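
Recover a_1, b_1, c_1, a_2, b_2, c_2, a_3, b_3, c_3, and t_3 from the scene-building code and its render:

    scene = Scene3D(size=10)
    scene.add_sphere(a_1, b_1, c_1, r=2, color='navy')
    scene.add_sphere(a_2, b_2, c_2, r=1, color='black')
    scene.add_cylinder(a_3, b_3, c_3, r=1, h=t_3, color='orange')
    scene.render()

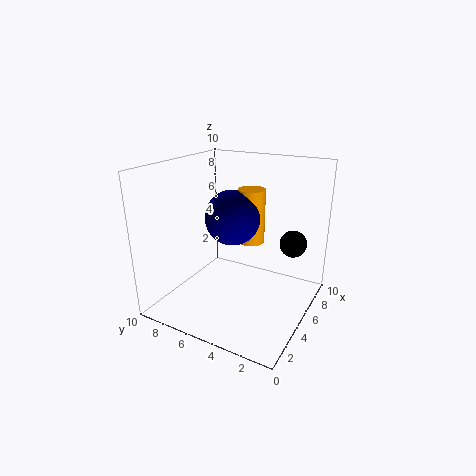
a_1 = 6, b_1 = 6, c_1 = 6, a_2 = 8, b_2 = 2, c_2 = 4, a_3 = 7, b_3 = 5, c_3 = 4, t_3 = 4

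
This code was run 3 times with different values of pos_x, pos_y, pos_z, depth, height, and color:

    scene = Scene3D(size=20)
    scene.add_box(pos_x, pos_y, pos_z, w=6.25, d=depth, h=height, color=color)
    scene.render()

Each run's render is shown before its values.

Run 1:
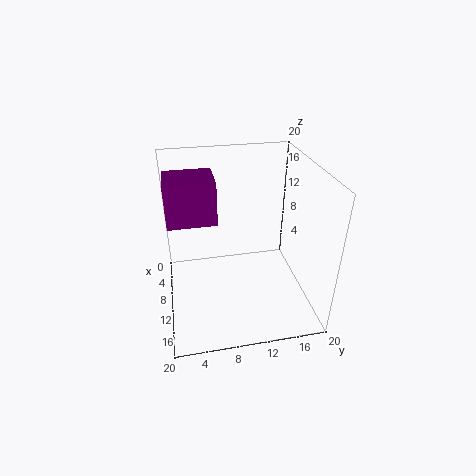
pos_x = 2; pos_y = 0.5; pos_z = 11.25; depth = 7; height = 6.25; color = 'purple'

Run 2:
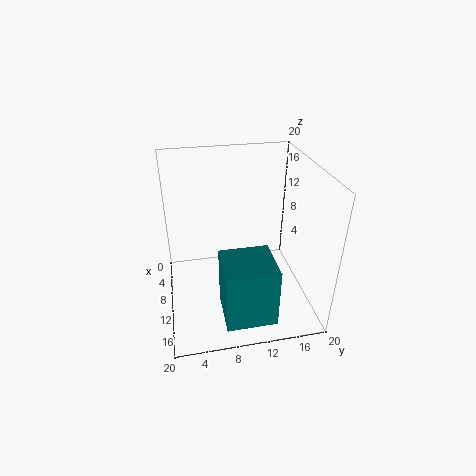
pos_x = 13.25; pos_y = 6.75; pos_z = 2.5; depth = 6.5; height = 8; color = 'teal'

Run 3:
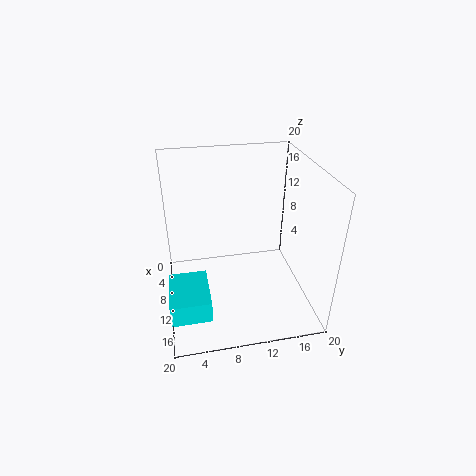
pos_x = 13.75; pos_y = 0.25; pos_z = 5.25; depth = 4.75; height = 2.75; color = 'cyan'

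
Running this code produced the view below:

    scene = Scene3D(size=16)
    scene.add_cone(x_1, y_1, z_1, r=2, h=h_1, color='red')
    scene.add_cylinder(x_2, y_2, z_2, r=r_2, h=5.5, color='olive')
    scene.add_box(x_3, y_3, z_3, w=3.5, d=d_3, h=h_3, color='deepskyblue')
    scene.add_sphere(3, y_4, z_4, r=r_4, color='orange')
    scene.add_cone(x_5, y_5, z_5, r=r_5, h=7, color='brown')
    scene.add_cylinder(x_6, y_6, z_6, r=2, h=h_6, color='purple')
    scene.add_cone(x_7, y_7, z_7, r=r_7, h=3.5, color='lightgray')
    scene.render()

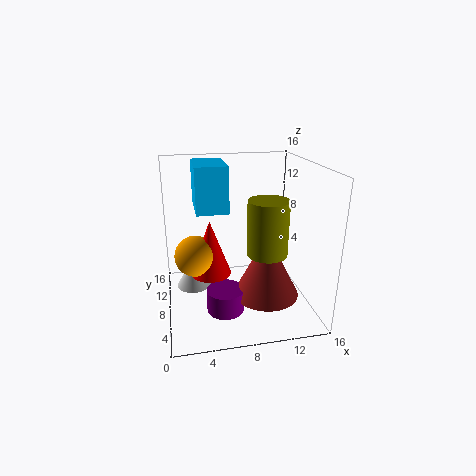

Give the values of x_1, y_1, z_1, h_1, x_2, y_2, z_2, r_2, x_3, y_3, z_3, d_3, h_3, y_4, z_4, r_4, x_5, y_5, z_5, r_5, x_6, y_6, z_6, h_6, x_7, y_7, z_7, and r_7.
x_1 = 4.5
y_1 = 4.5
z_1 = 6
h_1 = 5.5
x_2 = 10
y_2 = 3.5
z_2 = 8
r_2 = 2
x_3 = 3.5
y_3 = 7.5
z_3 = 11
d_3 = 5.5
h_3 = 5
y_4 = 4.5
z_4 = 8
r_4 = 2
x_5 = 10.5
y_5 = 5
z_5 = 2.5
r_5 = 3.5
x_6 = 6
y_6 = 5
z_6 = 1
h_6 = 2.5
x_7 = 3
y_7 = 10
z_7 = 1.5
r_7 = 2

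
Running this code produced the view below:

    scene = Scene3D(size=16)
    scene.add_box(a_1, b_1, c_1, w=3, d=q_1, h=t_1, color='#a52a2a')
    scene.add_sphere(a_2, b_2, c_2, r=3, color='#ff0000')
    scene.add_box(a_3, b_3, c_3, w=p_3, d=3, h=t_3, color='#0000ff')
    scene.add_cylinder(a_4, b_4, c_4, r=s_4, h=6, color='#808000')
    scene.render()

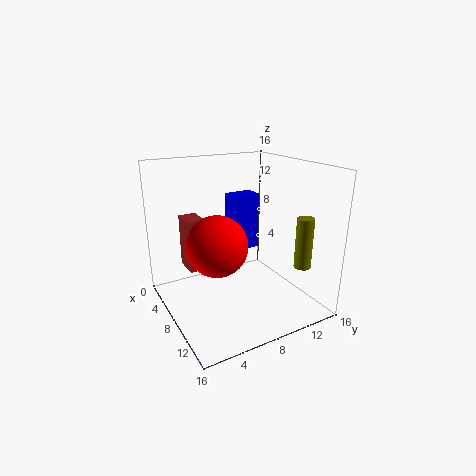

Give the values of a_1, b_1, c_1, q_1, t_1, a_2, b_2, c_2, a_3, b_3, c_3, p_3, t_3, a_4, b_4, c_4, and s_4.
a_1 = 3
b_1 = 3
c_1 = 4
q_1 = 2
t_1 = 6
a_2 = 11
b_2 = 4
c_2 = 9
a_3 = 7
b_3 = 7
c_3 = 7
p_3 = 2
t_3 = 6
a_4 = 11
b_4 = 15
c_4 = 4
s_4 = 1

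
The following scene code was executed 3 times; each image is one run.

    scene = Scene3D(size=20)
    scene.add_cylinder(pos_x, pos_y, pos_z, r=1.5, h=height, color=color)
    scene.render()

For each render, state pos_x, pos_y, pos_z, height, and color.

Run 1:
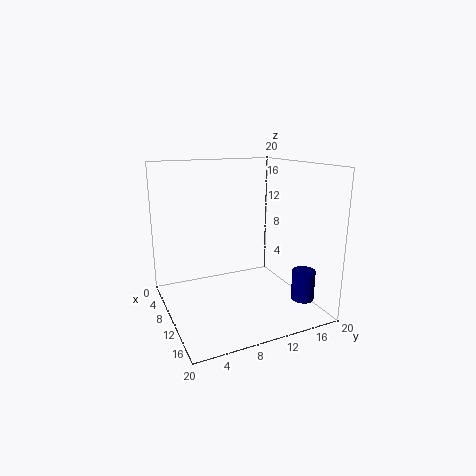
pos_x = 17, pos_y = 16.25, pos_z = 2.75, height = 4, color = 'navy'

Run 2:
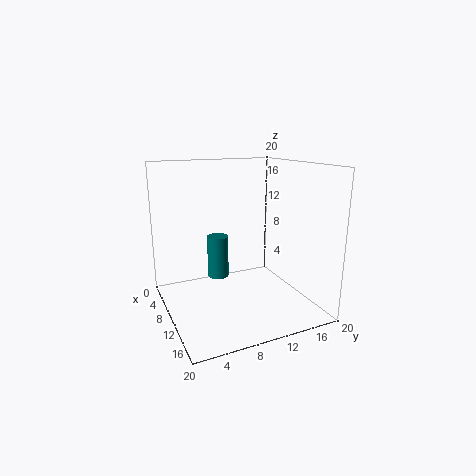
pos_x = 8, pos_y = 7.75, pos_z = 4, height = 6, color = 'teal'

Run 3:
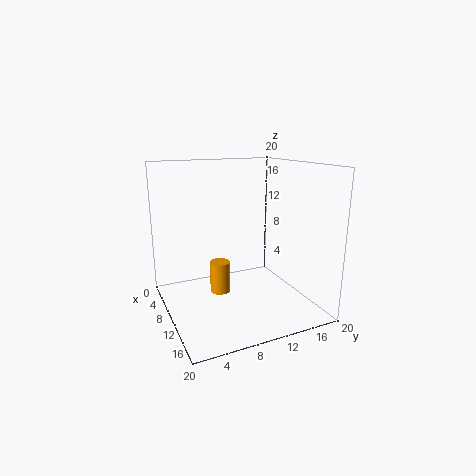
pos_x = 6.75, pos_y = 8.5, pos_z = 0.75, height = 4.75, color = 'orange'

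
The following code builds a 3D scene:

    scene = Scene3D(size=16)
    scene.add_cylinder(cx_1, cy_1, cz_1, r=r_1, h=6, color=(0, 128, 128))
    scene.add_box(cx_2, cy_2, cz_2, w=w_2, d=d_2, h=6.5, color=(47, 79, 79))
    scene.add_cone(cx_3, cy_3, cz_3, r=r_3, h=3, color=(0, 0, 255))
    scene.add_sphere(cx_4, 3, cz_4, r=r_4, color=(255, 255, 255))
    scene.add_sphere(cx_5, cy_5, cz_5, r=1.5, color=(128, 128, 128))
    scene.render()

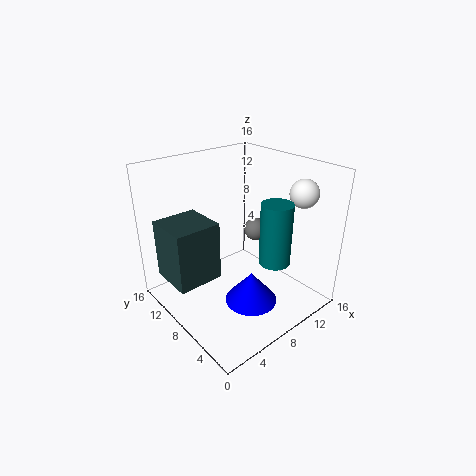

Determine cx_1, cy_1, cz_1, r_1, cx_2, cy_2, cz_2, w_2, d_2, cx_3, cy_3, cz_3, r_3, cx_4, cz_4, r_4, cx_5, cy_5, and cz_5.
cx_1 = 7.5, cy_1 = 2, cz_1 = 8, r_1 = 1.5, cx_2 = 0.5, cy_2 = 8, cz_2 = 4, w_2 = 5, d_2 = 5, cx_3 = 5, cy_3 = 2.5, cz_3 = 4.5, r_3 = 2.5, cx_4 = 12.5, cz_4 = 13.5, r_4 = 1.5, cx_5 = 14.5, cy_5 = 12, cz_5 = 5.5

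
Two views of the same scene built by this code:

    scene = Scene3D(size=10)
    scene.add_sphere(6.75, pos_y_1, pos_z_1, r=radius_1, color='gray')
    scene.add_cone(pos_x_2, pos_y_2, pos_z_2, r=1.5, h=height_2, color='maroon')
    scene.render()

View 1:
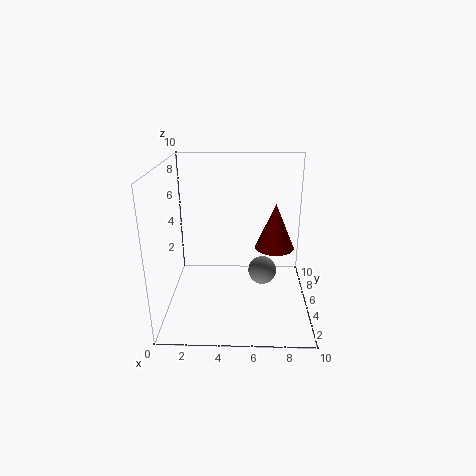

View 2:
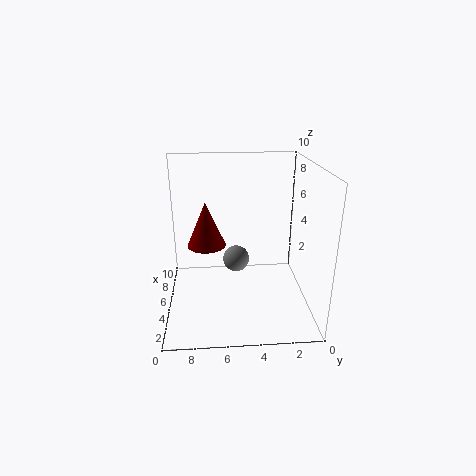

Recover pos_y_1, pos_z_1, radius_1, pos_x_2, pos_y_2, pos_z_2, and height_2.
pos_y_1 = 5, pos_z_1 = 2.5, radius_1 = 1, pos_x_2 = 7.75, pos_y_2 = 7.25, pos_z_2 = 3.25, height_2 = 3.5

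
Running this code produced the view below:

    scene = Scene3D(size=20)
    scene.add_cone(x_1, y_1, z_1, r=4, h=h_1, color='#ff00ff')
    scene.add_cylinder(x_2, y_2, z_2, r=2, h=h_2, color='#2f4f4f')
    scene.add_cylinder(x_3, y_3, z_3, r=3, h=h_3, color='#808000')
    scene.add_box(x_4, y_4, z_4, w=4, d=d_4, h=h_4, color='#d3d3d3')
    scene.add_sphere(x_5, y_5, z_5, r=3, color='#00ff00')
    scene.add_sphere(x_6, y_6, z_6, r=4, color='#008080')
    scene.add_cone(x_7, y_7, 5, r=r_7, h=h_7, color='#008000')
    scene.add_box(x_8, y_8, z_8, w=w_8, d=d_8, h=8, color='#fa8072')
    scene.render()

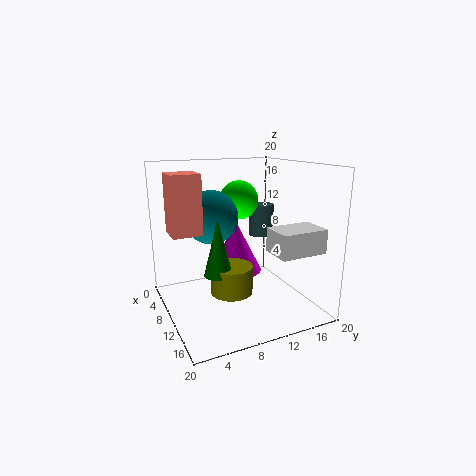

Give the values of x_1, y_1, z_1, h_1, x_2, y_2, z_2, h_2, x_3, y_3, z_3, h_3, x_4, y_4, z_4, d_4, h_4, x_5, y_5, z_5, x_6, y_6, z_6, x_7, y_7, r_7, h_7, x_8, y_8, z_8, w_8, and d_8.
x_1 = 5
y_1 = 12
z_1 = 3
h_1 = 8
x_2 = 4
y_2 = 17
z_2 = 8
h_2 = 5
x_3 = 10
y_3 = 9
z_3 = 2
h_3 = 4
x_4 = 16
y_4 = 11
z_4 = 10
d_4 = 6
h_4 = 3
x_5 = 4
y_5 = 13
z_5 = 14
x_6 = 5
y_6 = 8
z_6 = 12
x_7 = 10
y_7 = 7
r_7 = 2
h_7 = 8
x_8 = 6
y_8 = 1
z_8 = 11
w_8 = 4
d_8 = 4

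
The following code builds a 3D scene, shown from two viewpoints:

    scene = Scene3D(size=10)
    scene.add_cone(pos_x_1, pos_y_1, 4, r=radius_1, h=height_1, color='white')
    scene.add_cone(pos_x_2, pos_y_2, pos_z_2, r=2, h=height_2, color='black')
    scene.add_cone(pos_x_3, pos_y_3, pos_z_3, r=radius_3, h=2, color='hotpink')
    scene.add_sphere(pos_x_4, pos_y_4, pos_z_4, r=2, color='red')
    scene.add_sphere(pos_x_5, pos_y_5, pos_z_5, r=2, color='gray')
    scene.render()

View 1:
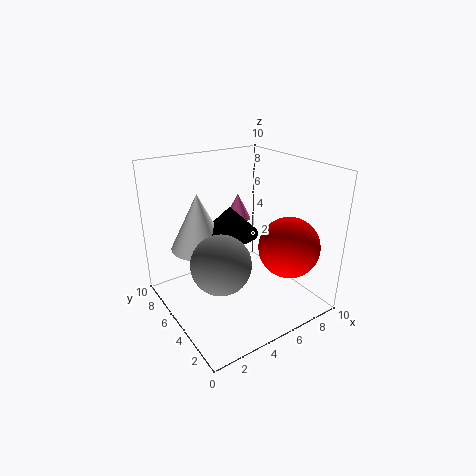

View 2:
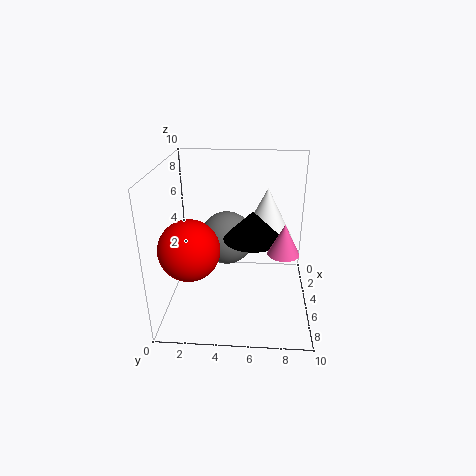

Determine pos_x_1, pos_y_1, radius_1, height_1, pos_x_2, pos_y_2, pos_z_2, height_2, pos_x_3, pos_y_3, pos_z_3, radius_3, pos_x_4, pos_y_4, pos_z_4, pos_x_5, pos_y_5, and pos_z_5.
pos_x_1 = 3
pos_y_1 = 7
radius_1 = 2
height_1 = 4
pos_x_2 = 5
pos_y_2 = 6
pos_z_2 = 5
height_2 = 2
pos_x_3 = 7
pos_y_3 = 8
pos_z_3 = 5
radius_3 = 1
pos_x_4 = 7
pos_y_4 = 2
pos_z_4 = 5
pos_x_5 = 3
pos_y_5 = 4
pos_z_5 = 4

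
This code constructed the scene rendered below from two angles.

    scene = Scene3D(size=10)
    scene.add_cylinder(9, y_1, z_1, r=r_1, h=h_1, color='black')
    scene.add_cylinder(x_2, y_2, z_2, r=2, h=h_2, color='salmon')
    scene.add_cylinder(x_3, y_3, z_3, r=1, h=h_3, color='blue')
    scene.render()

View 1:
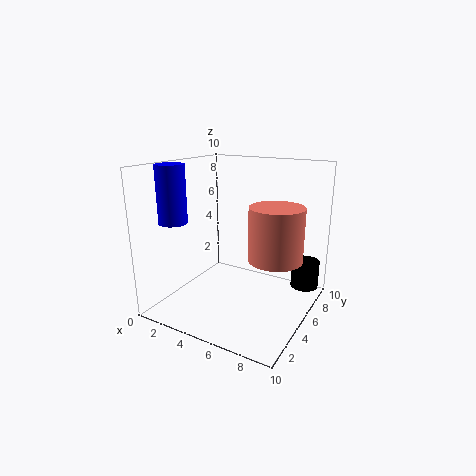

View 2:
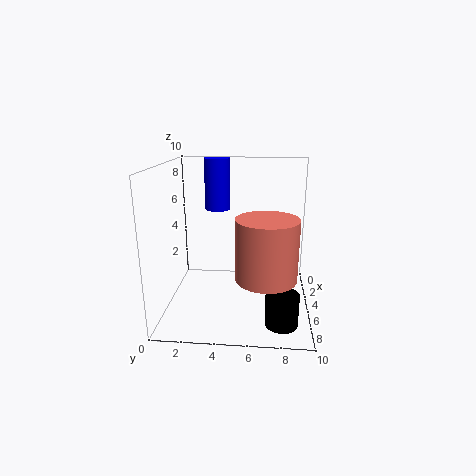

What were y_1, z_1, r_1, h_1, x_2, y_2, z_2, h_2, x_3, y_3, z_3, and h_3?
y_1 = 8
z_1 = 1
r_1 = 1
h_1 = 2
x_2 = 7
y_2 = 7
z_2 = 3
h_2 = 4
x_3 = 1
y_3 = 3
z_3 = 6
h_3 = 4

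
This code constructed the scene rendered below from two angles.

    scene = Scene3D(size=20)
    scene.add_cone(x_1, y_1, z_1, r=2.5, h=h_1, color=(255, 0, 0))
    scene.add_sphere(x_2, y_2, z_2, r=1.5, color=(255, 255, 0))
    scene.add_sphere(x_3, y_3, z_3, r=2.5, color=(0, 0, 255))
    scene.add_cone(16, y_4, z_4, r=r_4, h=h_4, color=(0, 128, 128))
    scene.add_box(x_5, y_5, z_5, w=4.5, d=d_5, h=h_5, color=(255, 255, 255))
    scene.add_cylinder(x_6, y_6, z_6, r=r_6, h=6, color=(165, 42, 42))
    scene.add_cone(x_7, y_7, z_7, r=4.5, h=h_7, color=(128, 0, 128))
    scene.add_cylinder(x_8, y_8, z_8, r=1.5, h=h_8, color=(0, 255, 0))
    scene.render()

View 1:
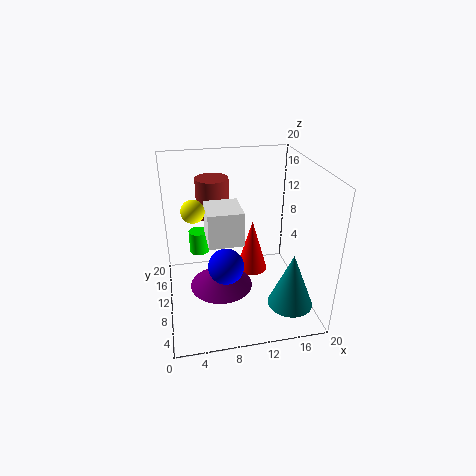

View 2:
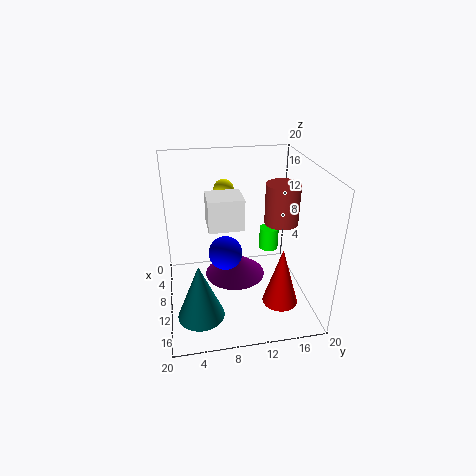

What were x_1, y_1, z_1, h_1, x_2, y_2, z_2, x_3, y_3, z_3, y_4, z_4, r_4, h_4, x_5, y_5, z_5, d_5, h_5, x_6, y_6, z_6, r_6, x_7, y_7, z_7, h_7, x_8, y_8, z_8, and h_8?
x_1 = 13.5, y_1 = 15.5, z_1 = 1, h_1 = 8.5, x_2 = 4, y_2 = 9, z_2 = 15, x_3 = 8, y_3 = 8.5, z_3 = 6.5, y_4 = 4, z_4 = 2.5, r_4 = 3, h_4 = 7.5, x_5 = 5.5, y_5 = 6, z_5 = 11, d_5 = 5, h_5 = 4.5, x_6 = 7.5, y_6 = 17, z_6 = 10.5, r_6 = 2.5, x_7 = 7.5, y_7 = 10, z_7 = 2.5, h_7 = 3.5, x_8 = 5, y_8 = 16, z_8 = 5, h_8 = 3.5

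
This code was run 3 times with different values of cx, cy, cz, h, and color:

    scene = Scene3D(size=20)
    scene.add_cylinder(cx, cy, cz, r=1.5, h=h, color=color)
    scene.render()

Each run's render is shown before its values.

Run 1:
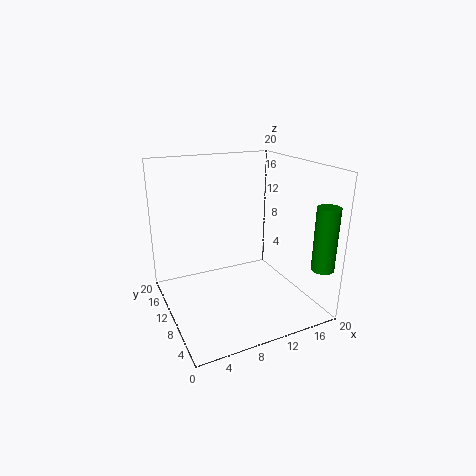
cx = 18.5
cy = 2
cz = 7
h = 8.5
color = 'green'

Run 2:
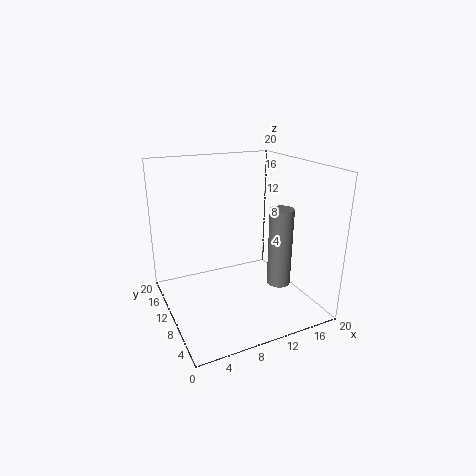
cx = 13
cy = 4
cz = 5.5
h = 10
color = 'gray'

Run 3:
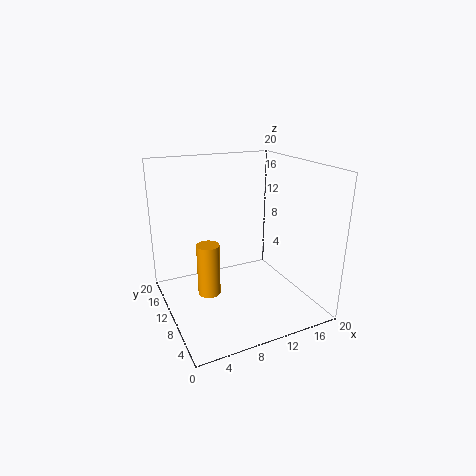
cx = 5
cy = 8.5
cz = 3.5
h = 7
color = 'orange'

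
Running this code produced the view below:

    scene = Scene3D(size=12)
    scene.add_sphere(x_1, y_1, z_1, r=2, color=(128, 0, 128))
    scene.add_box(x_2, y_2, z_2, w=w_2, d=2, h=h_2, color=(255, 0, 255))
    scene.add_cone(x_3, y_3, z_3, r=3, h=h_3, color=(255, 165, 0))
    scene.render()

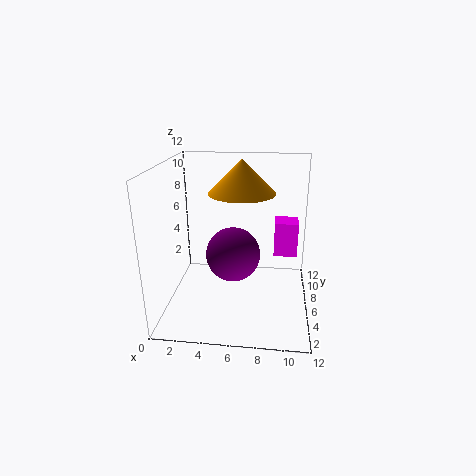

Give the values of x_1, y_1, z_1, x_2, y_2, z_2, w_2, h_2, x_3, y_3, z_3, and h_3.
x_1 = 6; y_1 = 3; z_1 = 6; x_2 = 9; y_2 = 7; z_2 = 4; w_2 = 2; h_2 = 3; x_3 = 6; y_3 = 9; z_3 = 9; h_3 = 3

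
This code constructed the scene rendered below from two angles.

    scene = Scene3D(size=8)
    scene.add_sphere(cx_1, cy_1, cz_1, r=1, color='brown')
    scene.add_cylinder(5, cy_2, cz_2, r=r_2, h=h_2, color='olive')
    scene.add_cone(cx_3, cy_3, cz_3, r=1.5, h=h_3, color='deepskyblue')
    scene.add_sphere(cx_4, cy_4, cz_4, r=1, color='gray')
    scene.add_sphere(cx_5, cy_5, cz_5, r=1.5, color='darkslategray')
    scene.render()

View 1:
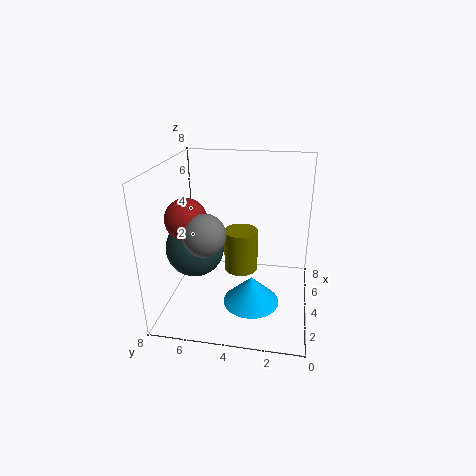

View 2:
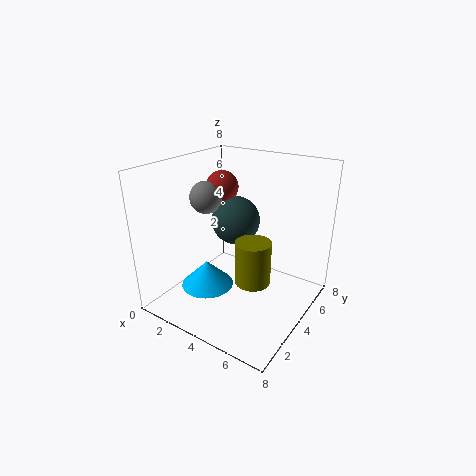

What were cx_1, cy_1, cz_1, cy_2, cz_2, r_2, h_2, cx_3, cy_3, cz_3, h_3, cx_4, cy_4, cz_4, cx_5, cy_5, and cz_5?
cx_1 = 1.5
cy_1 = 6
cz_1 = 6
cy_2 = 4
cz_2 = 1.5
r_2 = 1
h_2 = 2.5
cx_3 = 2.5
cy_3 = 3
cz_3 = 1
h_3 = 1.5
cx_4 = 1
cy_4 = 5
cz_4 = 5.5
cx_5 = 2.5
cy_5 = 6
cz_5 = 4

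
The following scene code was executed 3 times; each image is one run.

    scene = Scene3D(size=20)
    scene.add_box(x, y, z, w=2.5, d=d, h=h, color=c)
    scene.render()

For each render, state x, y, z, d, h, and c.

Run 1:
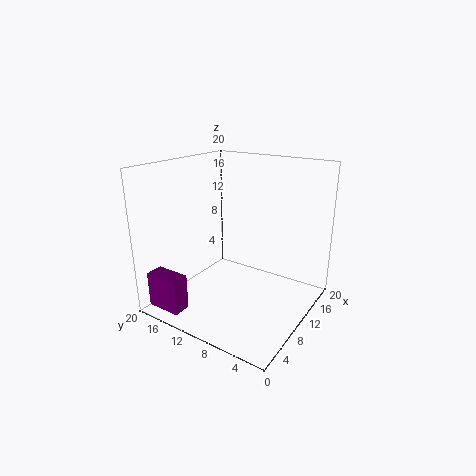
x = 1.5, y = 14.5, z = 0.5, d = 5, h = 5, c = 'purple'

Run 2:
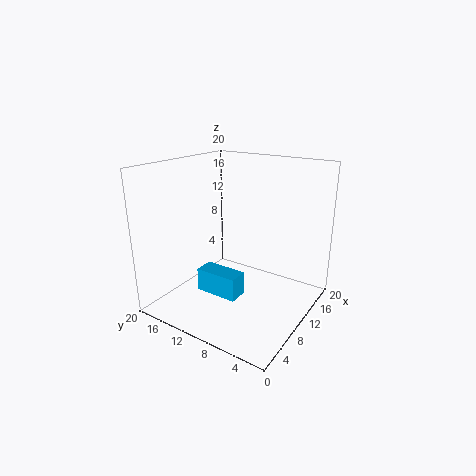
x = 3.5, y = 6.5, z = 4.5, d = 5.5, h = 3, c = 'deepskyblue'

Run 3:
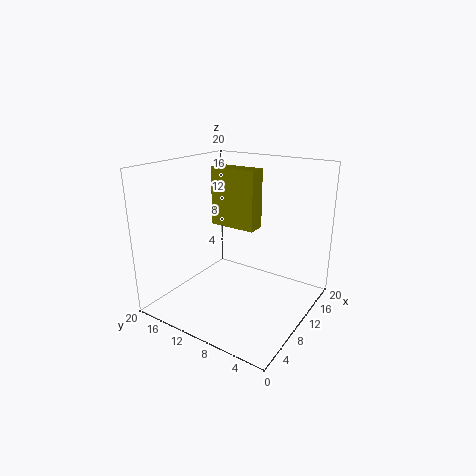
x = 9.5, y = 7.5, z = 11.5, d = 6.5, h = 8, c = 'olive'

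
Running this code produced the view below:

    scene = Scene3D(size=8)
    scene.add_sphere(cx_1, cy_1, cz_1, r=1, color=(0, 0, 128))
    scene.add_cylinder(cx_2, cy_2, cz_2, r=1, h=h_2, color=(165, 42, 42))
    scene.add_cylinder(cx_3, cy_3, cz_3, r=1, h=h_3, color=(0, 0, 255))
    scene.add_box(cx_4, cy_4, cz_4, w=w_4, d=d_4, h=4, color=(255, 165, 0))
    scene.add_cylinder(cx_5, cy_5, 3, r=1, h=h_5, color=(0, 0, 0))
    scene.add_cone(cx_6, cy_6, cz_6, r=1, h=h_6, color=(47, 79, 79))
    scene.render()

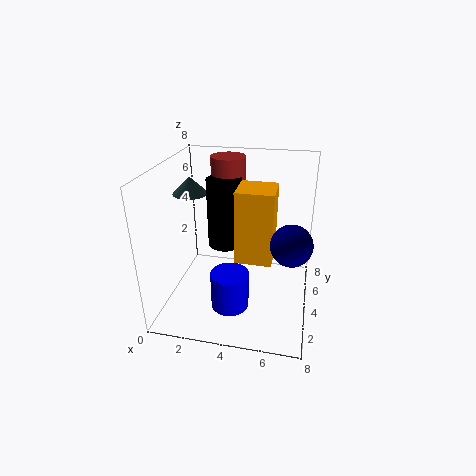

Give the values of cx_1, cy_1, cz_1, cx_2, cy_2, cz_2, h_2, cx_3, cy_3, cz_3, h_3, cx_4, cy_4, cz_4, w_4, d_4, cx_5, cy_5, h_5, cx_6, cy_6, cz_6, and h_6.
cx_1 = 7
cy_1 = 2
cz_1 = 5
cx_2 = 3
cy_2 = 6
cz_2 = 4
h_2 = 4
cx_3 = 4
cy_3 = 2
cz_3 = 1
h_3 = 2
cx_4 = 4
cy_4 = 3
cz_4 = 3
w_4 = 2
d_4 = 2
cx_5 = 3
cy_5 = 5
h_5 = 4
cx_6 = 1
cy_6 = 5
cz_6 = 6
h_6 = 1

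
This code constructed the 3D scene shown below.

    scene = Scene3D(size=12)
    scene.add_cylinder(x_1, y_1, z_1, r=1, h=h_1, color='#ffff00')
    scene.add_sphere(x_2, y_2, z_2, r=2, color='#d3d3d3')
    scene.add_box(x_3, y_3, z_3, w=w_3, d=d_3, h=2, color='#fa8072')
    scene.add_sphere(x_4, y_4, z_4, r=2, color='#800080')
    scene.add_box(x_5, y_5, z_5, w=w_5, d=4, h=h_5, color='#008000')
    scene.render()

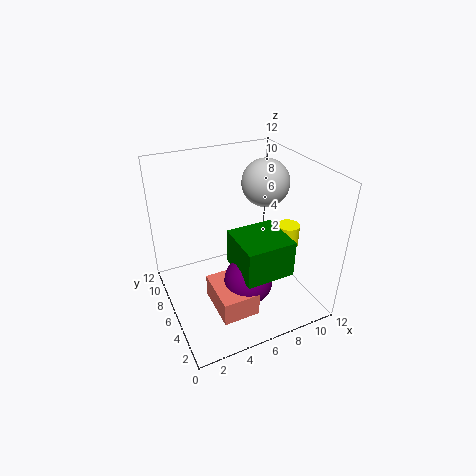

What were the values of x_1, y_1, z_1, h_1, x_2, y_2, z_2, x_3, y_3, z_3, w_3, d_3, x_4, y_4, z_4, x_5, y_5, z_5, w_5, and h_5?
x_1 = 11; y_1 = 6; z_1 = 4; h_1 = 2; x_2 = 9; y_2 = 7; z_2 = 10; x_3 = 3; y_3 = 2; z_3 = 1; w_3 = 3; d_3 = 4; x_4 = 6; y_4 = 4; z_4 = 3; x_5 = 5; y_5 = 2; z_5 = 4; w_5 = 4; h_5 = 3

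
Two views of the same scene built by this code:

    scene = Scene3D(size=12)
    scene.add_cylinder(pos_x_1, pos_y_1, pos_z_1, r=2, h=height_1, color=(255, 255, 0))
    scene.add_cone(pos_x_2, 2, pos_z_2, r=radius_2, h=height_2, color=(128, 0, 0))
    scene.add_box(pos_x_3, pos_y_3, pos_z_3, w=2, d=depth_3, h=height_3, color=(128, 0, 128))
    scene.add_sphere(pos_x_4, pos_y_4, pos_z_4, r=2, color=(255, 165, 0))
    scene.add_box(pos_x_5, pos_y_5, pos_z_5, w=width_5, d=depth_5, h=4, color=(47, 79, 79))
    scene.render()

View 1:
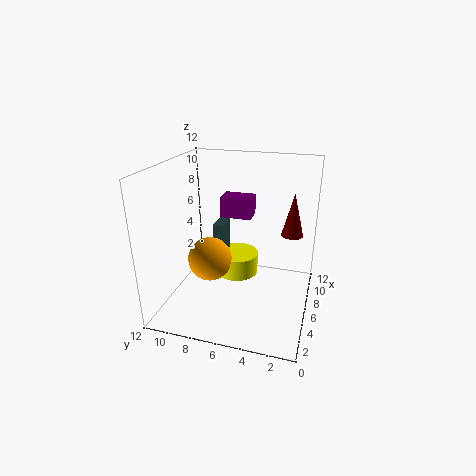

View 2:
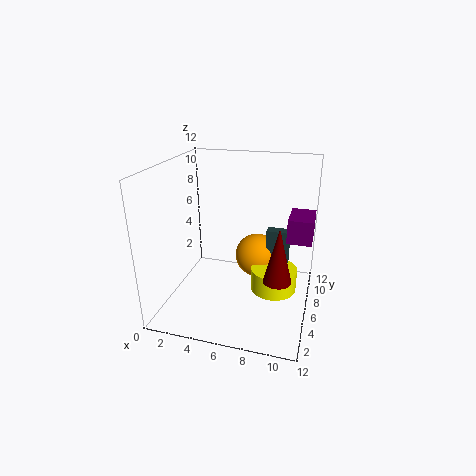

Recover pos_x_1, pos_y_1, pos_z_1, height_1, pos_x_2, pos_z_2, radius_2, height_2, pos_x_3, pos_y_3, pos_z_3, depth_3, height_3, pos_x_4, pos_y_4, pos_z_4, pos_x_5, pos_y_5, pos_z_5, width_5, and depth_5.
pos_x_1 = 9, pos_y_1 = 7, pos_z_1 = 1, height_1 = 2, pos_x_2 = 10, pos_z_2 = 5, radius_2 = 1, height_2 = 4, pos_x_3 = 10, pos_y_3 = 6, pos_z_3 = 6, depth_3 = 3, height_3 = 2, pos_x_4 = 7, pos_y_4 = 9, pos_z_4 = 3, pos_x_5 = 8, pos_y_5 = 8, pos_z_5 = 2, width_5 = 2, depth_5 = 1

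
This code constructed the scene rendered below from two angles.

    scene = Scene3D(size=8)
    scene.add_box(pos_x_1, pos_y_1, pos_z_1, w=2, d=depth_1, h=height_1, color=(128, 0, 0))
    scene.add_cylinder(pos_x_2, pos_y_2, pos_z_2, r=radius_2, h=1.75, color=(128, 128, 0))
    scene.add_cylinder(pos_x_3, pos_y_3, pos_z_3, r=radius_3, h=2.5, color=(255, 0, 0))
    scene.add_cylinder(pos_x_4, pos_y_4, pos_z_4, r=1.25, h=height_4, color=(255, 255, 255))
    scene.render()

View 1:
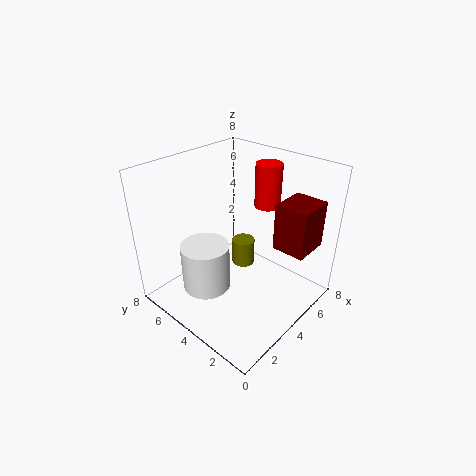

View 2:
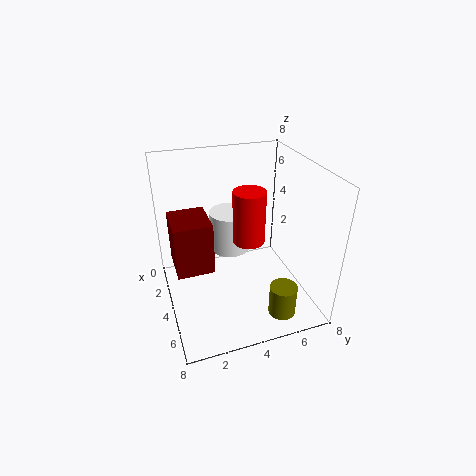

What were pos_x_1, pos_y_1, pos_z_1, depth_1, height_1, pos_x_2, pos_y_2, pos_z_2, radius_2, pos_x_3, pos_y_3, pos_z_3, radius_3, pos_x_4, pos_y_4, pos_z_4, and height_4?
pos_x_1 = 4.5
pos_y_1 = 0.25
pos_z_1 = 4
depth_1 = 1.75
height_1 = 2.5
pos_x_2 = 6.5
pos_y_2 = 5.75
pos_z_2 = 0.25
radius_2 = 0.75
pos_x_3 = 6.25
pos_y_3 = 3.75
pos_z_3 = 5.25
radius_3 = 0.75
pos_x_4 = 1.75
pos_y_4 = 4.25
pos_z_4 = 2
height_4 = 2.5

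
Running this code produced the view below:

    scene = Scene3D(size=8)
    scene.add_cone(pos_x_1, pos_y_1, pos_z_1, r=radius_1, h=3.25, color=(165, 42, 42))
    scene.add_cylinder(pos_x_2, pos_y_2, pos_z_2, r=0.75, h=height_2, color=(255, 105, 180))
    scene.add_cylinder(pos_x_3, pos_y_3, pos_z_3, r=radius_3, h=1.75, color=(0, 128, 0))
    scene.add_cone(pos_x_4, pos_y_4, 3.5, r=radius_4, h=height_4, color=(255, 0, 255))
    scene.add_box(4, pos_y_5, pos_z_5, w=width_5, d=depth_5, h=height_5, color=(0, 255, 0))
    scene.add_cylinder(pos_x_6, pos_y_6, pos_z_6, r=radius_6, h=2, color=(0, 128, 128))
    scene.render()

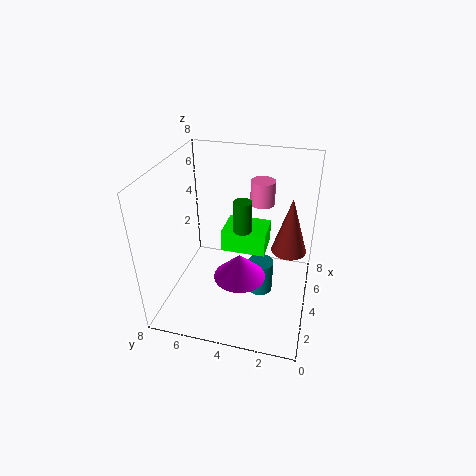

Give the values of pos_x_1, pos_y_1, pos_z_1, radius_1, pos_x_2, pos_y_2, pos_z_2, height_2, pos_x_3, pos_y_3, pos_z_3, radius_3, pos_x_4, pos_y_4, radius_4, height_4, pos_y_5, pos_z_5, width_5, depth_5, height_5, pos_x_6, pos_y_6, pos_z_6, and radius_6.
pos_x_1 = 5, pos_y_1 = 1.25, pos_z_1 = 3, radius_1 = 1, pos_x_2 = 7, pos_y_2 = 3.25, pos_z_2 = 4.75, height_2 = 1.5, pos_x_3 = 4, pos_y_3 = 3.75, pos_z_3 = 4.5, radius_3 = 0.5, pos_x_4 = 1.5, pos_y_4 = 3.25, radius_4 = 1.25, height_4 = 1.25, pos_y_5 = 2.5, pos_z_5 = 3, width_5 = 2, depth_5 = 2.5, height_5 = 1.25, pos_x_6 = 4.5, pos_y_6 = 2.75, pos_z_6 = 0.25, radius_6 = 0.75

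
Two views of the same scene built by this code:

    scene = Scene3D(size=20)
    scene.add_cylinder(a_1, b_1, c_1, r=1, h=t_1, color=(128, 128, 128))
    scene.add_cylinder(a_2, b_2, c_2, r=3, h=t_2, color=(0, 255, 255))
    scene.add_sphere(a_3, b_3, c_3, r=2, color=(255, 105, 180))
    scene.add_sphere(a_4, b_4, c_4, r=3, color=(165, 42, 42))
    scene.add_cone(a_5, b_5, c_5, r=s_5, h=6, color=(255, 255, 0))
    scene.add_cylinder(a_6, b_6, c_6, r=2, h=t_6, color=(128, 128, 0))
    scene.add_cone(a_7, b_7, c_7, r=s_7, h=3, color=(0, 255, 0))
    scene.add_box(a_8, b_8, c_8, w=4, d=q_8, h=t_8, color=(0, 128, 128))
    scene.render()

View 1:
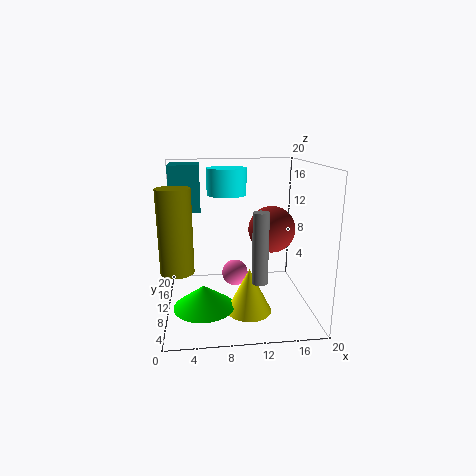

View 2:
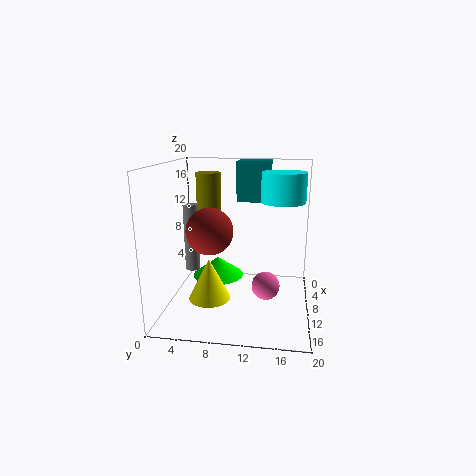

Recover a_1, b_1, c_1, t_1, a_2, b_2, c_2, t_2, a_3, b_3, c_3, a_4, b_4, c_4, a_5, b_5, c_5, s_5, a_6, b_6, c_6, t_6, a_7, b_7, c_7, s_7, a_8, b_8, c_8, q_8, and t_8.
a_1 = 12; b_1 = 4; c_1 = 6; t_1 = 9; a_2 = 9; b_2 = 16; c_2 = 15; t_2 = 4; a_3 = 10; b_3 = 14; c_3 = 3; a_4 = 14; b_4 = 7; c_4 = 12; a_5 = 11; b_5 = 6; c_5 = 1; s_5 = 3; a_6 = 2; b_6 = 4; c_6 = 8; t_6 = 10; a_7 = 5; b_7 = 6; c_7 = 2; s_7 = 4; a_8 = 1; b_8 = 9; c_8 = 14; q_8 = 5; t_8 = 6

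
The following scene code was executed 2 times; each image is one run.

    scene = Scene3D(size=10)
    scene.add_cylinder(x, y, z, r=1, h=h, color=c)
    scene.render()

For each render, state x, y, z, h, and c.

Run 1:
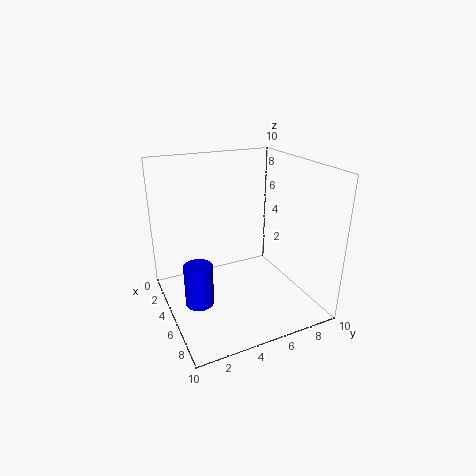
x = 5, y = 2, z = 0.5, h = 3, c = 'blue'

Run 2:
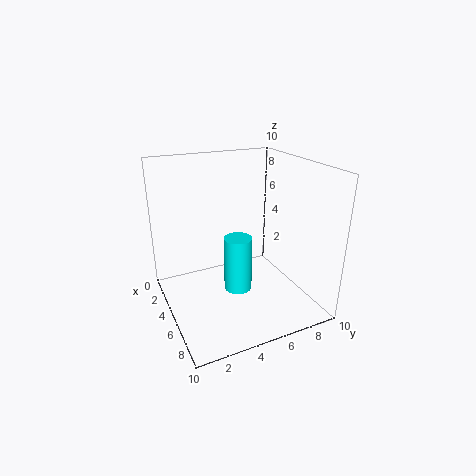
x = 5, y = 5, z = 1, h = 4, c = 'cyan'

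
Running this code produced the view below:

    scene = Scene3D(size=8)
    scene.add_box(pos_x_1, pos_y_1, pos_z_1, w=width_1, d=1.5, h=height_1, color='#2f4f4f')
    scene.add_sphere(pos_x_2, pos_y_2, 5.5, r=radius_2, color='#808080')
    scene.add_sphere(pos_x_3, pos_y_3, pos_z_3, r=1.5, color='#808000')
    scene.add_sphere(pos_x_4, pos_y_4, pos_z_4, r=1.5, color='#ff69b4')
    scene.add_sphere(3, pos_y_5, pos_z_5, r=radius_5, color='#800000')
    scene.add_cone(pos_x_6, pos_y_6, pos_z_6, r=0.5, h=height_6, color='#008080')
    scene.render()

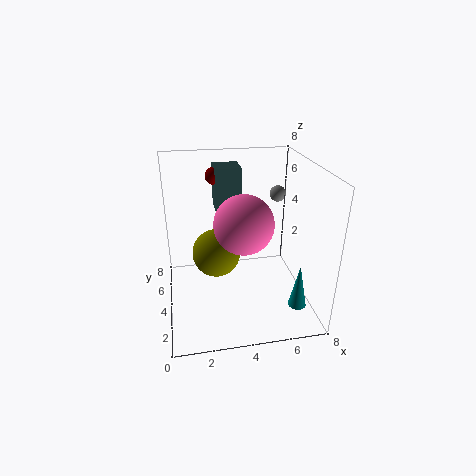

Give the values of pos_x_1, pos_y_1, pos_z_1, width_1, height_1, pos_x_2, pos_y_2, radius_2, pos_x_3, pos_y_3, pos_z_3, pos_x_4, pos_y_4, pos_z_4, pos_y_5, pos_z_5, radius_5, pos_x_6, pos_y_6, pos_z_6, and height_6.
pos_x_1 = 3; pos_y_1 = 5.5; pos_z_1 = 5; width_1 = 1.5; height_1 = 2.5; pos_x_2 = 7; pos_y_2 = 6.5; radius_2 = 0.5; pos_x_3 = 3; pos_y_3 = 6; pos_z_3 = 2; pos_x_4 = 4; pos_y_4 = 2.5; pos_z_4 = 5.5; pos_y_5 = 6; pos_z_5 = 7; radius_5 = 0.5; pos_x_6 = 7; pos_y_6 = 2; pos_z_6 = 0.5; height_6 = 2.5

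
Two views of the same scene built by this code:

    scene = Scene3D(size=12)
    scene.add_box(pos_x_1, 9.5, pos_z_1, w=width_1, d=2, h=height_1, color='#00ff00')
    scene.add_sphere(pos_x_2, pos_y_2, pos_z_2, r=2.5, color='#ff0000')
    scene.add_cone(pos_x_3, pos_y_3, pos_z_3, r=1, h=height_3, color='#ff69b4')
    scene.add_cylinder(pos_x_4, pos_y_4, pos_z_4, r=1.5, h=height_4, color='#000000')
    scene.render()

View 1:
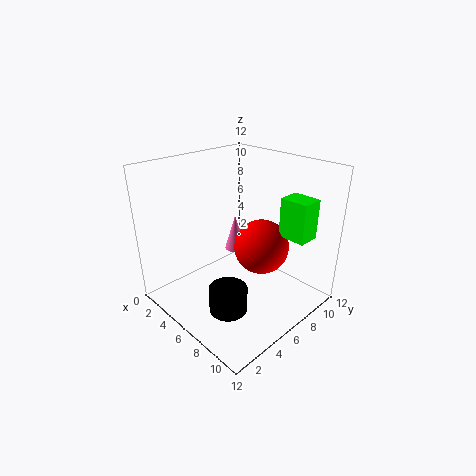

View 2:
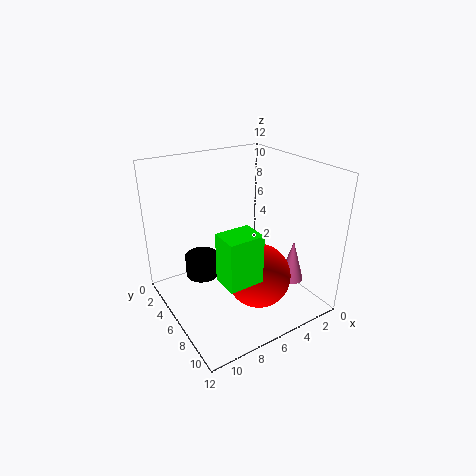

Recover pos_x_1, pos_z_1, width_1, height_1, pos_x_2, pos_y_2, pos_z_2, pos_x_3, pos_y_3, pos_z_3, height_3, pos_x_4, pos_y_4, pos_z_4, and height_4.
pos_x_1 = 7.5; pos_z_1 = 5.5; width_1 = 2.5; height_1 = 3.5; pos_x_2 = 6; pos_y_2 = 9; pos_z_2 = 4; pos_x_3 = 2.5; pos_y_3 = 9; pos_z_3 = 2.5; height_3 = 3.5; pos_x_4 = 8; pos_y_4 = 3; pos_z_4 = 1.5; height_4 = 2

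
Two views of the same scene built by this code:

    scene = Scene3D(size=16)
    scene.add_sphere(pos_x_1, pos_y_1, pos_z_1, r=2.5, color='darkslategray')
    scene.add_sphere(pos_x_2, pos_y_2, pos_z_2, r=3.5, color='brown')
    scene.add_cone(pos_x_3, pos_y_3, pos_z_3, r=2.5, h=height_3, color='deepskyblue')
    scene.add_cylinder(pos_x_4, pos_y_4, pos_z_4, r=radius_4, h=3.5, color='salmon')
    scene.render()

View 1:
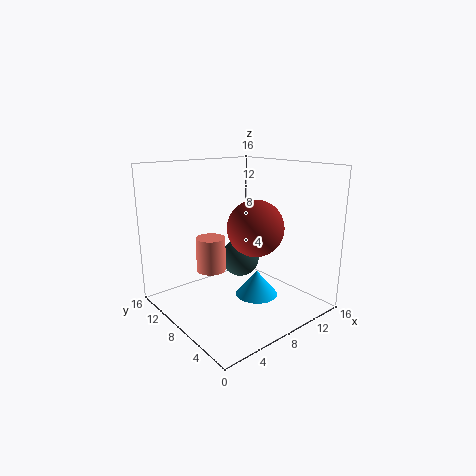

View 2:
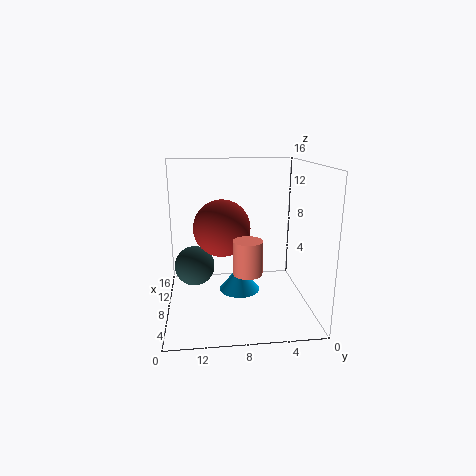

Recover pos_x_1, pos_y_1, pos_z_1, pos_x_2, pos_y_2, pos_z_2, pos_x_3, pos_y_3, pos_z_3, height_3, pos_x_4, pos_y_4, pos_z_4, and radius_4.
pos_x_1 = 12.5, pos_y_1 = 13, pos_z_1 = 3, pos_x_2 = 12, pos_y_2 = 9.5, pos_z_2 = 8, pos_x_3 = 10.5, pos_y_3 = 7.5, pos_z_3 = 0.5, height_3 = 3, pos_x_4 = 4, pos_y_4 = 7.5, pos_z_4 = 5.5, radius_4 = 1.5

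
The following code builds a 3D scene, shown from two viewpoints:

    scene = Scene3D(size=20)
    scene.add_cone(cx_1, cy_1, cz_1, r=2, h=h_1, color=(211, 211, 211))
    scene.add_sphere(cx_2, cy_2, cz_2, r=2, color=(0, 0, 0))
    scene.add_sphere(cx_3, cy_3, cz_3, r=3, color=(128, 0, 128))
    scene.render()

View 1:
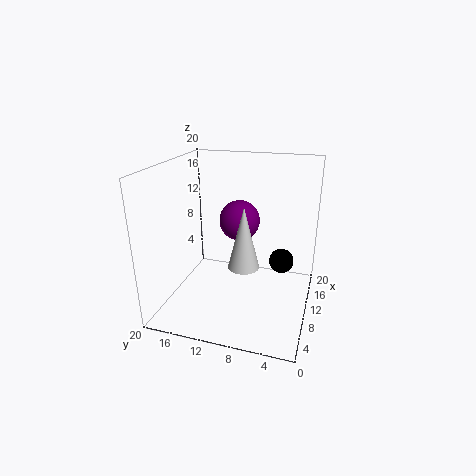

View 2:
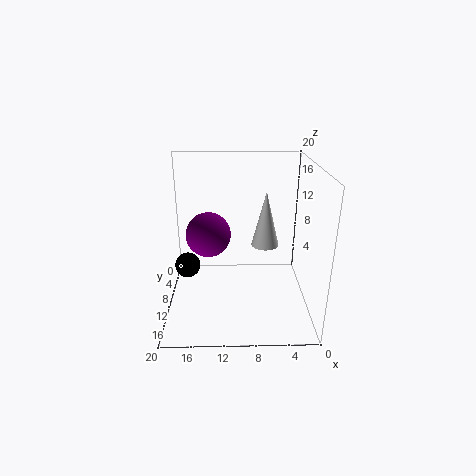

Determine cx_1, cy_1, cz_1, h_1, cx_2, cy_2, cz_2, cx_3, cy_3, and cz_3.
cx_1 = 6, cy_1 = 8, cz_1 = 8, h_1 = 8, cx_2 = 18, cy_2 = 5, cz_2 = 3, cx_3 = 14, cy_3 = 11, cz_3 = 11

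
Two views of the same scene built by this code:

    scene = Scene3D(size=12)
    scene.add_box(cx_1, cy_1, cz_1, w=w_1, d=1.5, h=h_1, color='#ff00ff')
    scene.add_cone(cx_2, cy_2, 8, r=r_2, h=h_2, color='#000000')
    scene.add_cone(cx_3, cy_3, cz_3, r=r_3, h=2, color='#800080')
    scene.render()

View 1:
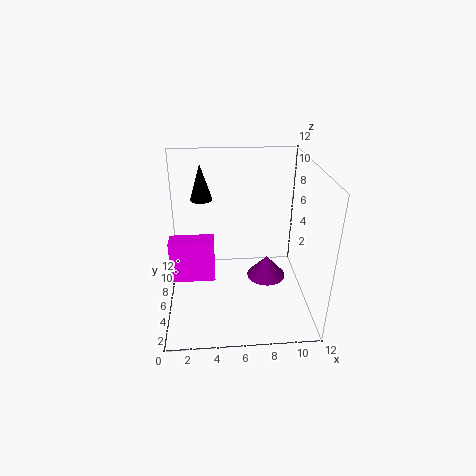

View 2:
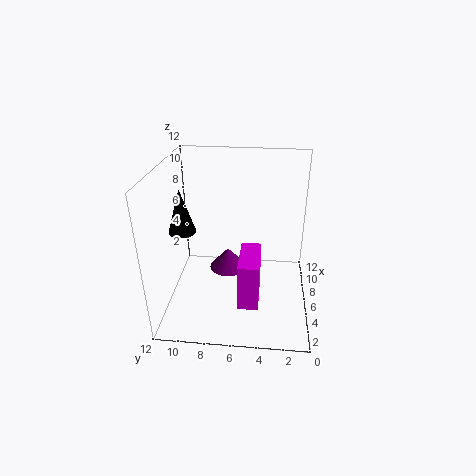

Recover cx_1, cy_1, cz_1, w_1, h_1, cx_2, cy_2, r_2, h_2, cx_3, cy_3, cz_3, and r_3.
cx_1 = 0.5, cy_1 = 4, cz_1 = 3.25, w_1 = 3.5, h_1 = 3.5, cx_2 = 3, cy_2 = 9.75, r_2 = 1, h_2 = 3.25, cx_3 = 8.75, cy_3 = 7.25, cz_3 = 1.25, r_3 = 1.75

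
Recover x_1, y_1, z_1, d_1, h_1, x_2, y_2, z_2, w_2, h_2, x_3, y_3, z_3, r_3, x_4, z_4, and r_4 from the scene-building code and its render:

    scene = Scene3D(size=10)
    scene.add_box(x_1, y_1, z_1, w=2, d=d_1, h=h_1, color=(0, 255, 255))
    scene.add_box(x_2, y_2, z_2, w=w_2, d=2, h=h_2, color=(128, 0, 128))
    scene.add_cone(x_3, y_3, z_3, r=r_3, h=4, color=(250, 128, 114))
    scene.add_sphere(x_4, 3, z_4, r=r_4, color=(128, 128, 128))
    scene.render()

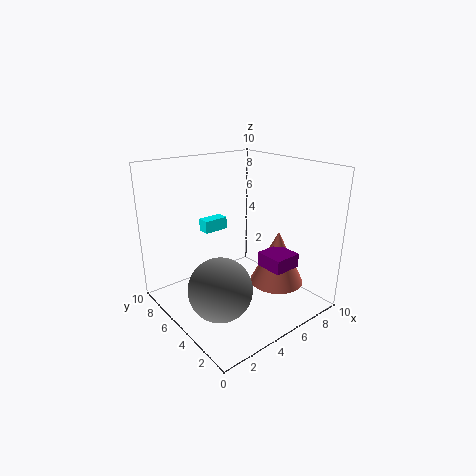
x_1 = 5
y_1 = 9
z_1 = 4
d_1 = 1
h_1 = 1
x_2 = 6
y_2 = 2
z_2 = 3
w_2 = 2
h_2 = 1
x_3 = 8
y_3 = 4
z_3 = 1
r_3 = 2
x_4 = 2
z_4 = 3
r_4 = 2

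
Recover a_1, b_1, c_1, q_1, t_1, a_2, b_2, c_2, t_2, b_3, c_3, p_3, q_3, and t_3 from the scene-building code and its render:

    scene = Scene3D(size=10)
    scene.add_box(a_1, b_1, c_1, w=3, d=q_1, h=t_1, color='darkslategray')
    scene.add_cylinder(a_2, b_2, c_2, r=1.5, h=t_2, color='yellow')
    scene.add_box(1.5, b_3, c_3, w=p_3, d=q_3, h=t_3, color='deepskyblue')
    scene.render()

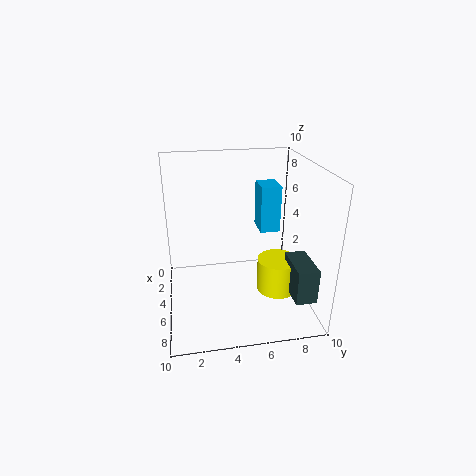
a_1 = 5
b_1 = 8.5
c_1 = 1
q_1 = 1.5
t_1 = 2.5
a_2 = 5
b_2 = 8
c_2 = 0.5
t_2 = 2.5
b_3 = 7
c_3 = 4.5
p_3 = 2
q_3 = 1.5
t_3 = 3.5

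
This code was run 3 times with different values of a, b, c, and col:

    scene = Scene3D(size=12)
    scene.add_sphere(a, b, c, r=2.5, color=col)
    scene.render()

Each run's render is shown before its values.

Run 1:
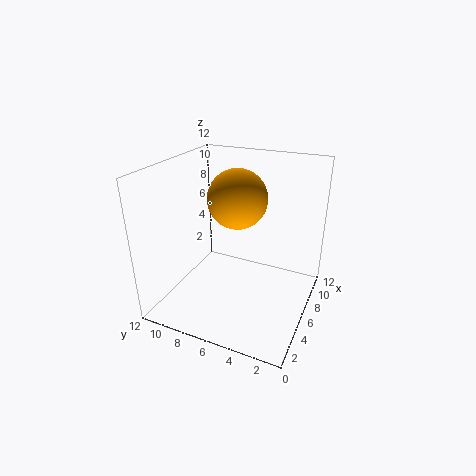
a = 7
b = 6.5
c = 9
col = 'orange'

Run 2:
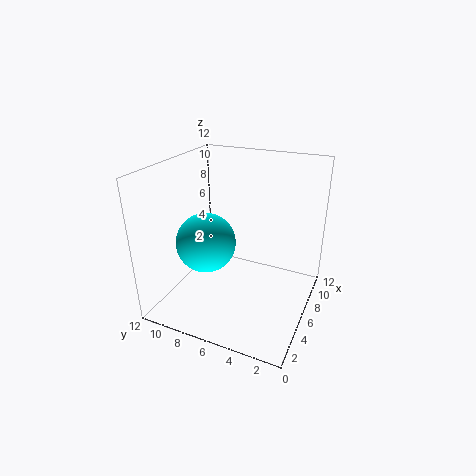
a = 5
b = 8.5
c = 5.5
col = 'cyan'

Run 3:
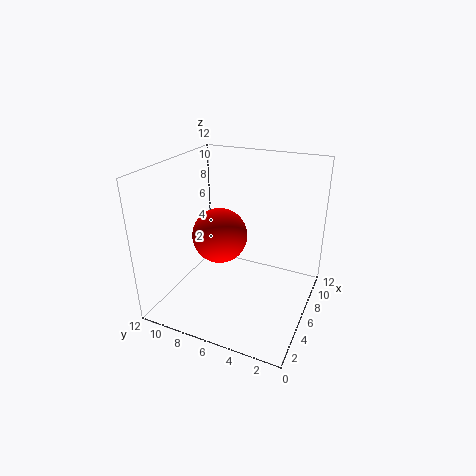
a = 7.5
b = 8.5
c = 5
col = 'red'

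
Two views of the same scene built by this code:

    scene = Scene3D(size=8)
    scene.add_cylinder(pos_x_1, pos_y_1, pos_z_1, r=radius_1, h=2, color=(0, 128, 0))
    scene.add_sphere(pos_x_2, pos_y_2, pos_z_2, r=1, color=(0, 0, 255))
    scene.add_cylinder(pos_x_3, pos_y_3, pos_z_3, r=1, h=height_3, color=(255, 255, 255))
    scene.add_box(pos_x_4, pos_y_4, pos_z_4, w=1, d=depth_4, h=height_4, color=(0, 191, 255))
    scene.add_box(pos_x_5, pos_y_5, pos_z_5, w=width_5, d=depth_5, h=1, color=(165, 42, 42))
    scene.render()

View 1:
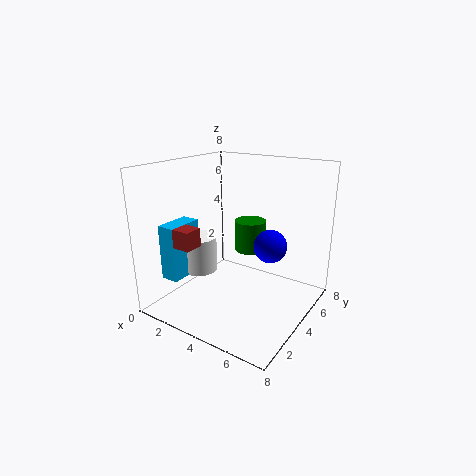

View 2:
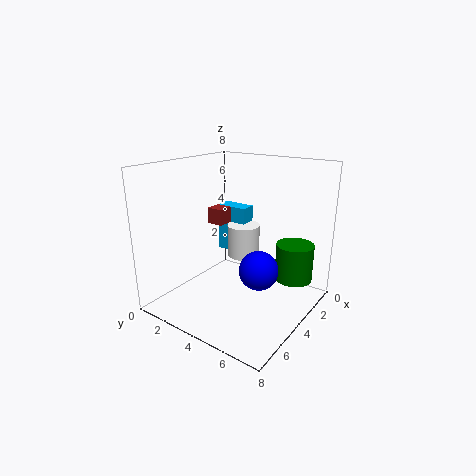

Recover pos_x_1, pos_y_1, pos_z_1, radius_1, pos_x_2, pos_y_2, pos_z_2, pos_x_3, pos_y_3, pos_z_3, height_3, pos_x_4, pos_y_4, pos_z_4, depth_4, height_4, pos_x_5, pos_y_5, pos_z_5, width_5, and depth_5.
pos_x_1 = 3; pos_y_1 = 7; pos_z_1 = 2; radius_1 = 1; pos_x_2 = 5; pos_y_2 = 6; pos_z_2 = 3; pos_x_3 = 2; pos_y_3 = 3; pos_z_3 = 2; height_3 = 2; pos_x_4 = 1; pos_y_4 = 1; pos_z_4 = 2; depth_4 = 2; height_4 = 3; pos_x_5 = 1; pos_y_5 = 1; pos_z_5 = 4; width_5 = 2; depth_5 = 1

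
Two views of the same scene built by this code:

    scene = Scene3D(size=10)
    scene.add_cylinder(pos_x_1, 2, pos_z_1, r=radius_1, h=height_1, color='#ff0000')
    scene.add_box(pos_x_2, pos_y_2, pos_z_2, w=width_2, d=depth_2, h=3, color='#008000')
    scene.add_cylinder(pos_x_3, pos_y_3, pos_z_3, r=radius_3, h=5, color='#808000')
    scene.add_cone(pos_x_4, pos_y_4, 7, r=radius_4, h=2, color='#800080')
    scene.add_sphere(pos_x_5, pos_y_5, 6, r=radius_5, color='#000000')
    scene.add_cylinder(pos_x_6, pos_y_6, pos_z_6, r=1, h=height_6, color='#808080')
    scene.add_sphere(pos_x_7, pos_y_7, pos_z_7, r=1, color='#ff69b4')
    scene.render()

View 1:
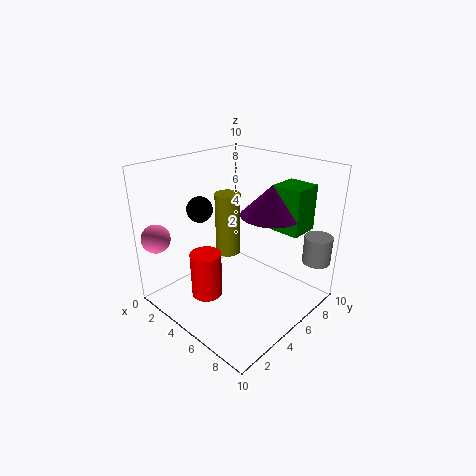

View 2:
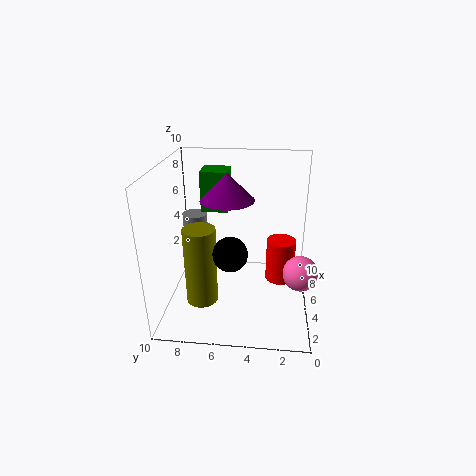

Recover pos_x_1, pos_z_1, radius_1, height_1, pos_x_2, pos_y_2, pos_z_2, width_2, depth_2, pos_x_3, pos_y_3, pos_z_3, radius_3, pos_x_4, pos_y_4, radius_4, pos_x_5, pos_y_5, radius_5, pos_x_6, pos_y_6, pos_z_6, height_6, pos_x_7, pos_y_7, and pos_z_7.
pos_x_1 = 5, pos_z_1 = 2, radius_1 = 1, height_1 = 3, pos_x_2 = 7, pos_y_2 = 6, pos_z_2 = 6, width_2 = 2, depth_2 = 2, pos_x_3 = 2, pos_y_3 = 7, pos_z_3 = 2, radius_3 = 1, pos_x_4 = 7, pos_y_4 = 6, radius_4 = 2, pos_x_5 = 1, pos_y_5 = 5, radius_5 = 1, pos_x_6 = 9, pos_y_6 = 9, pos_z_6 = 3, height_6 = 2, pos_x_7 = 1, pos_y_7 = 1, pos_z_7 = 5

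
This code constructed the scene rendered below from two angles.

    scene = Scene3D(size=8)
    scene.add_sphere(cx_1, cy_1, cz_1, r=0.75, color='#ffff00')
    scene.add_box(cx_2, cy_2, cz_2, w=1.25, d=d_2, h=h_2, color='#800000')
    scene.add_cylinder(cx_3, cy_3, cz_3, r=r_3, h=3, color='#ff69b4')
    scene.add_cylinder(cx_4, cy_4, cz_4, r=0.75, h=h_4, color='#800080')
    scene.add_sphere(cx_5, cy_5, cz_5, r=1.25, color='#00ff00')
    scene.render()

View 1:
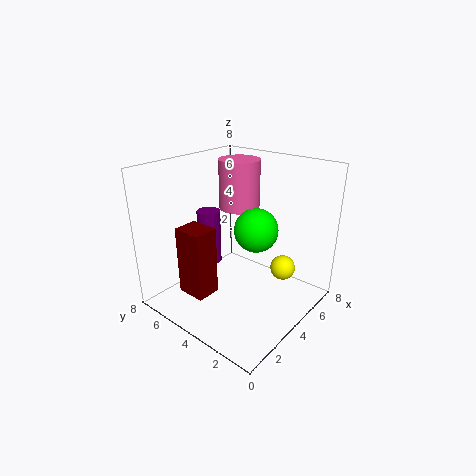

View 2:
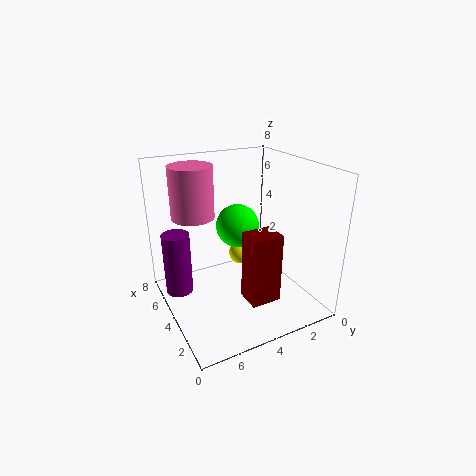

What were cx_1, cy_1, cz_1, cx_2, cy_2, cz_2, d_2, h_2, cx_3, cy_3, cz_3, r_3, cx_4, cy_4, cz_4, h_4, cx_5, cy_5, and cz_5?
cx_1 = 6.5
cy_1 = 2.5
cz_1 = 1.5
cx_2 = 0.5
cy_2 = 3.5
cz_2 = 2
d_2 = 1.5
h_2 = 3.5
cx_3 = 6.25
cy_3 = 5.75
cz_3 = 4.75
r_3 = 1.25
cx_4 = 5
cy_4 = 7.25
cz_4 = 1
h_4 = 3.5
cx_5 = 5
cy_5 = 3.5
cz_5 = 4.25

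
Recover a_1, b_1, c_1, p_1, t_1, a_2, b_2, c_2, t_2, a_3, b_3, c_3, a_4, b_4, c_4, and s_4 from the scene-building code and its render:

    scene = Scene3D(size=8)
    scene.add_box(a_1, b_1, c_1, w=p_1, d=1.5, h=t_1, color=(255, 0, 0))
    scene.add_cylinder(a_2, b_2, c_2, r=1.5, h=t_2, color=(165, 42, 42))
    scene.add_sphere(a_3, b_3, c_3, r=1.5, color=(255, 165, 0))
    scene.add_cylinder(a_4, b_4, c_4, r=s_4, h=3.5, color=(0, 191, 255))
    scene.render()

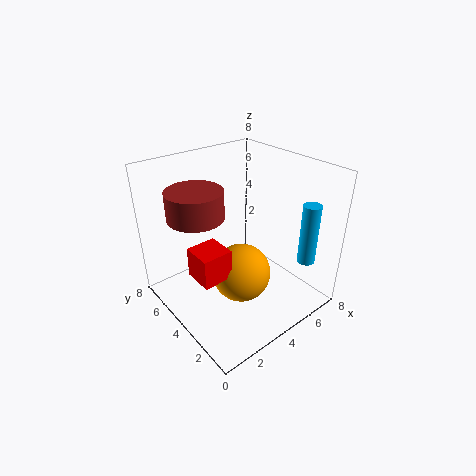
a_1 = 0.5; b_1 = 2; c_1 = 3.5; p_1 = 1.5; t_1 = 1.5; a_2 = 2; b_2 = 5; c_2 = 5.5; t_2 = 1.5; a_3 = 3; b_3 = 2.5; c_3 = 3; a_4 = 7; b_4 = 1.5; c_4 = 2.5; s_4 = 0.5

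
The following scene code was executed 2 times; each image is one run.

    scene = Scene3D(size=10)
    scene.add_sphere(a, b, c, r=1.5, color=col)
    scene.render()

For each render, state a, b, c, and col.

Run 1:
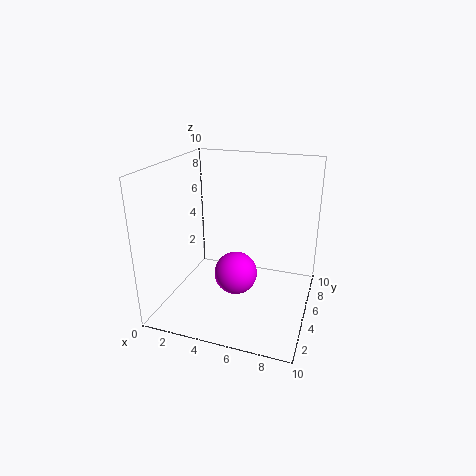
a = 5; b = 4.5; c = 2.5; col = 'magenta'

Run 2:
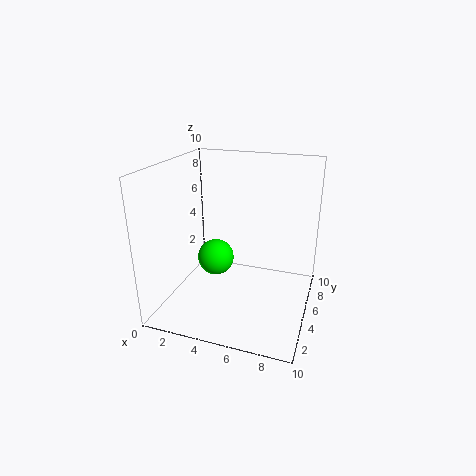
a = 2; b = 8; c = 1.5; col = 'lime'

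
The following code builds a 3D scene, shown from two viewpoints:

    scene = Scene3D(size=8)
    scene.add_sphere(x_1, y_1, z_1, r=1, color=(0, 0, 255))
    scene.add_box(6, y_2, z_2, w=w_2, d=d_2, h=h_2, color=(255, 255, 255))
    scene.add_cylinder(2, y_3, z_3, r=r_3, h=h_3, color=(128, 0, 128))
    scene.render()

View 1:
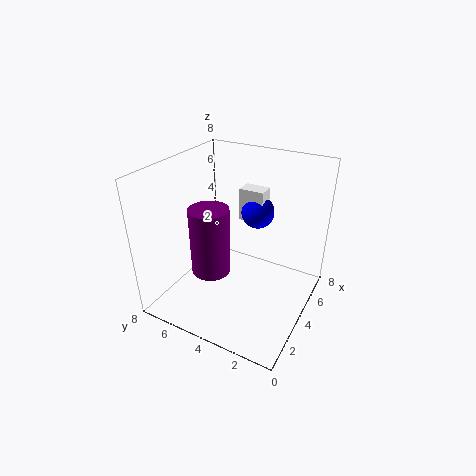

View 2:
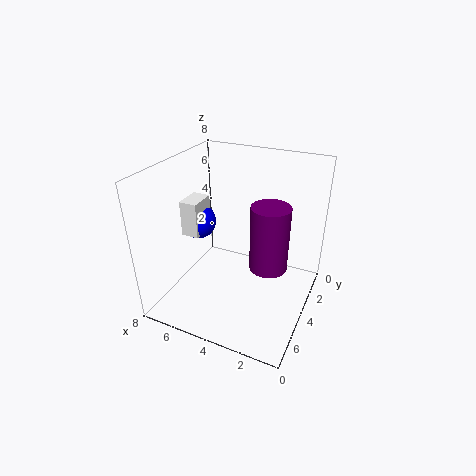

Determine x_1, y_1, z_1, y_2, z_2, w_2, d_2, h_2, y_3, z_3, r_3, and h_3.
x_1 = 6.5; y_1 = 4; z_1 = 4.5; y_2 = 3.5; z_2 = 4; w_2 = 1; d_2 = 1.5; h_2 = 2; y_3 = 4.5; z_3 = 3; r_3 = 1; h_3 = 3.5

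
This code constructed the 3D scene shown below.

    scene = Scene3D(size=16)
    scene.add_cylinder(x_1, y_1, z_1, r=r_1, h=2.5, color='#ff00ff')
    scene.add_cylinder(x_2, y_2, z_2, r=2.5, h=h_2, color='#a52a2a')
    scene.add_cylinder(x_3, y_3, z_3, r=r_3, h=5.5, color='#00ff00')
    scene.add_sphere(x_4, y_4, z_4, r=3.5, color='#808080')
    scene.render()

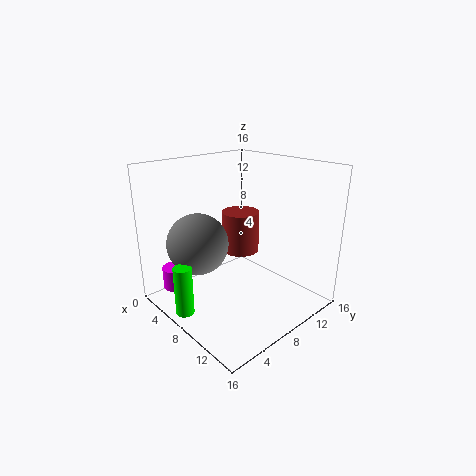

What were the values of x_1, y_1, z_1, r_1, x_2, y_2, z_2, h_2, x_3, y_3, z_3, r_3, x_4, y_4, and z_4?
x_1 = 2.5, y_1 = 3, z_1 = 1.5, r_1 = 1.5, x_2 = 2.5, y_2 = 13.5, z_2 = 3, h_2 = 5.5, x_3 = 6.5, y_3 = 1.5, z_3 = 0.5, r_3 = 1, x_4 = 4.5, y_4 = 5, z_4 = 7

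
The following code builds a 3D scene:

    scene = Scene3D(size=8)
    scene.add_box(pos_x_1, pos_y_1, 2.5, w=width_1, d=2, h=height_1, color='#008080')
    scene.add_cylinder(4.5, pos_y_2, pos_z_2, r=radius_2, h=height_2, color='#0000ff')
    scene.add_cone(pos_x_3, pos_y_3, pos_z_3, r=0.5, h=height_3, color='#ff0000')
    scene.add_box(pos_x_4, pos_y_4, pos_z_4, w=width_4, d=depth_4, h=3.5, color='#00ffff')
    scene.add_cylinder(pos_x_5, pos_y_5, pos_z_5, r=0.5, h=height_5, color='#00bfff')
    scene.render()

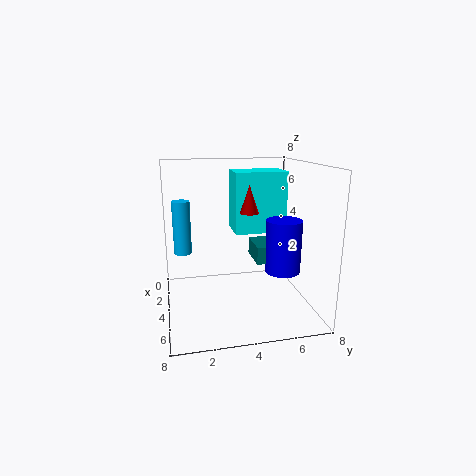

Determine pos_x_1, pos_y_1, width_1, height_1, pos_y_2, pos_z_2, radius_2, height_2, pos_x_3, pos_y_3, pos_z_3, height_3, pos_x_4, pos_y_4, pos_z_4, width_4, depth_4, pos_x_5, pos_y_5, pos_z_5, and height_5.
pos_x_1 = 2.5; pos_y_1 = 5; width_1 = 2; height_1 = 1; pos_y_2 = 6.5; pos_z_2 = 2; radius_2 = 1; height_2 = 3; pos_x_3 = 4.5; pos_y_3 = 4.5; pos_z_3 = 5.5; height_3 = 1.5; pos_x_4 = 1.5; pos_y_4 = 4; pos_z_4 = 4; width_4 = 2; depth_4 = 3; pos_x_5 = 3; pos_y_5 = 1; pos_z_5 = 3; height_5 = 3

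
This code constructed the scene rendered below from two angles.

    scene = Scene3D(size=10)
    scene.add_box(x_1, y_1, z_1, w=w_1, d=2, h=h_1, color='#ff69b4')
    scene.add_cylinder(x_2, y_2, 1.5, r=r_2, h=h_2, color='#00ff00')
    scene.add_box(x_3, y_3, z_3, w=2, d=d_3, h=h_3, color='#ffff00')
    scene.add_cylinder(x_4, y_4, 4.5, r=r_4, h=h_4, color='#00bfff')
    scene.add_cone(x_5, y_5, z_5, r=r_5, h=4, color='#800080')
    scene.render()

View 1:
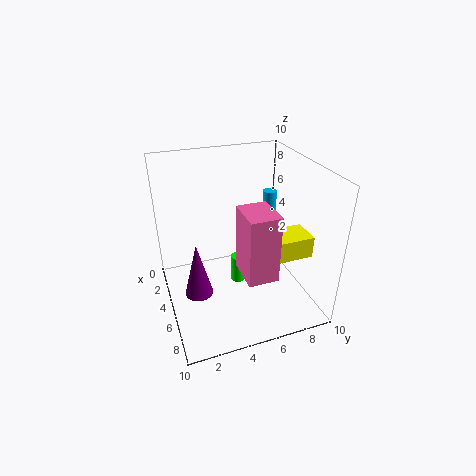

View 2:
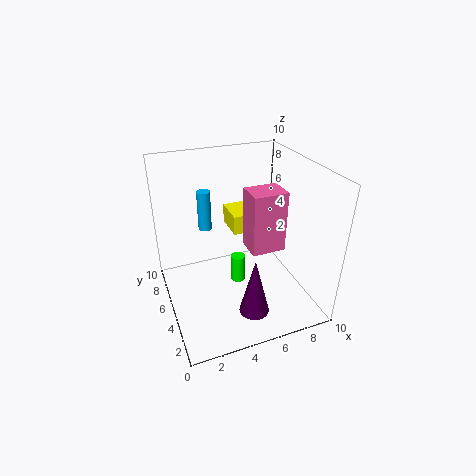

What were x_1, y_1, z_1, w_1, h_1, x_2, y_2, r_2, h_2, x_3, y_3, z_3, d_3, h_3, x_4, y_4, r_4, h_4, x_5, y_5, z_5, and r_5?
x_1 = 6, y_1 = 4.5, z_1 = 3.5, w_1 = 2.5, h_1 = 4.5, x_2 = 5, y_2 = 5, r_2 = 0.5, h_2 = 2, x_3 = 5.5, y_3 = 7, z_3 = 4, d_3 = 2.5, h_3 = 1.5, x_4 = 3.5, y_4 = 8, r_4 = 0.5, h_4 = 3, x_5 = 5, y_5 = 2, z_5 = 1, r_5 = 1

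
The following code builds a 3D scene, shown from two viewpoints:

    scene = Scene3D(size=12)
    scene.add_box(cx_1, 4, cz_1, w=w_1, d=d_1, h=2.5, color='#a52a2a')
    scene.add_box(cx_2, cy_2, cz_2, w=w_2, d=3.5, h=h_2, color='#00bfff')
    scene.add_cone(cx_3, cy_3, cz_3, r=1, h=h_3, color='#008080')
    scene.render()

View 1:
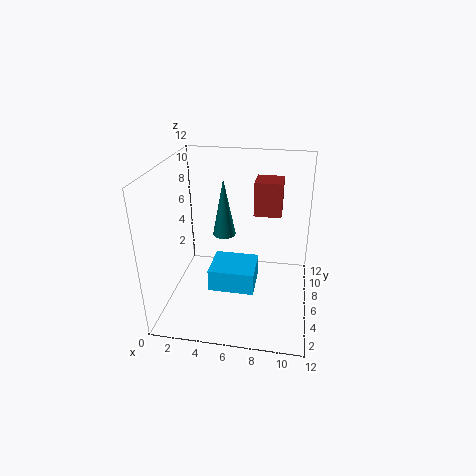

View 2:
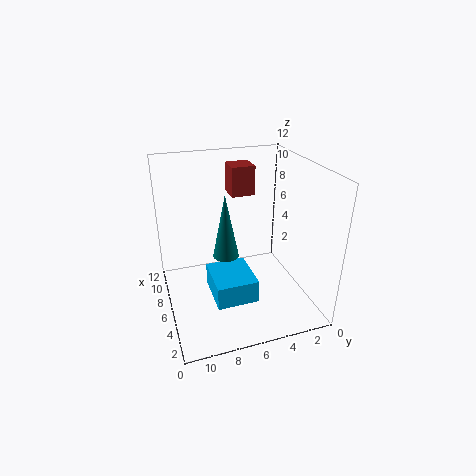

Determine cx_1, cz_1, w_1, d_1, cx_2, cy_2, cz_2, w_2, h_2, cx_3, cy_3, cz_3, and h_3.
cx_1 = 7.5, cz_1 = 9, w_1 = 2, d_1 = 2, cx_2 = 3.5, cy_2 = 5, cz_2 = 1, w_2 = 4, h_2 = 2, cx_3 = 4.5, cy_3 = 7.5, cz_3 = 5.5, h_3 = 5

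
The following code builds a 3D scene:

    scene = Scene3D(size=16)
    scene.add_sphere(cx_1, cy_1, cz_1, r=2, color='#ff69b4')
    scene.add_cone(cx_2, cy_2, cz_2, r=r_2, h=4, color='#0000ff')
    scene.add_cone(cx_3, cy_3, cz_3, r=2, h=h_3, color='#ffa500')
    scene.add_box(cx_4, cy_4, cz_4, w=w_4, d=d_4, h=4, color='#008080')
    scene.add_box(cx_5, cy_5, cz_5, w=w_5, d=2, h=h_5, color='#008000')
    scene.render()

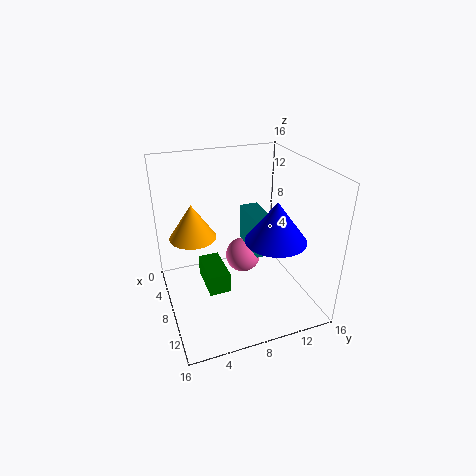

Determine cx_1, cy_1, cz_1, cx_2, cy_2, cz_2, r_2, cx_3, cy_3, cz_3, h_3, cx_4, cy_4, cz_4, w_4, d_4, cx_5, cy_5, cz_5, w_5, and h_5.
cx_1 = 7
cy_1 = 9
cz_1 = 5
cx_2 = 13
cy_2 = 10
cz_2 = 10
r_2 = 3
cx_3 = 13
cy_3 = 2
cz_3 = 12
h_3 = 3
cx_4 = 6
cy_4 = 9
cz_4 = 7
w_4 = 5
d_4 = 2
cx_5 = 10
cy_5 = 3
cz_5 = 6
w_5 = 4
h_5 = 2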